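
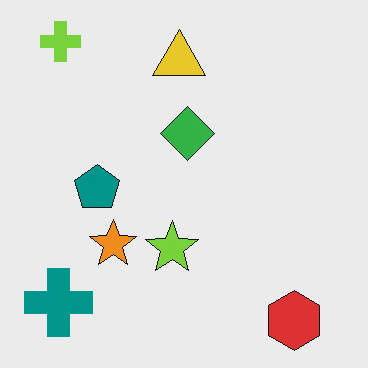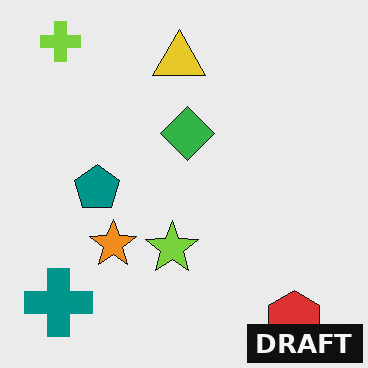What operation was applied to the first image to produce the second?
The image was watermarked with the text "DRAFT" in the lower-right corner.

A dark label reading "DRAFT" appears in the lower-right corner.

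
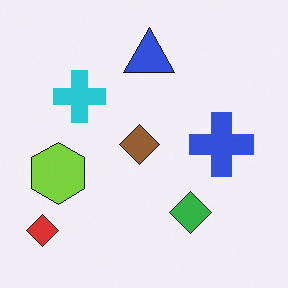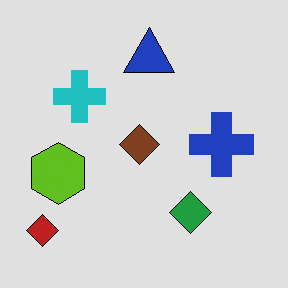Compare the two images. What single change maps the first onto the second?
Moderately posterized.

Each flat color has snapped to a coarser quantized level — most visibly, the near-white background has dropped to a flat grey.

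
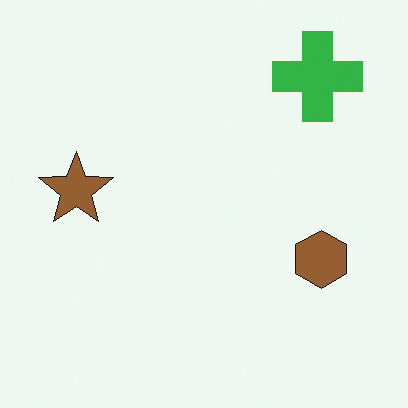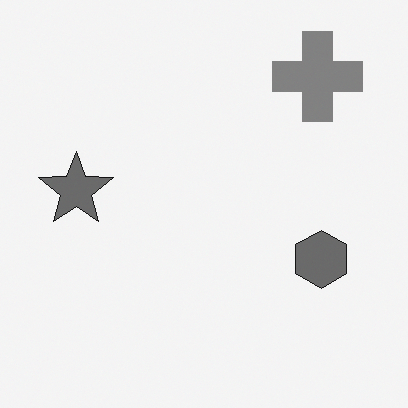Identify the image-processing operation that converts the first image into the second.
This is the original image converted to grayscale.

All color is removed — every shape is now a shade of grey.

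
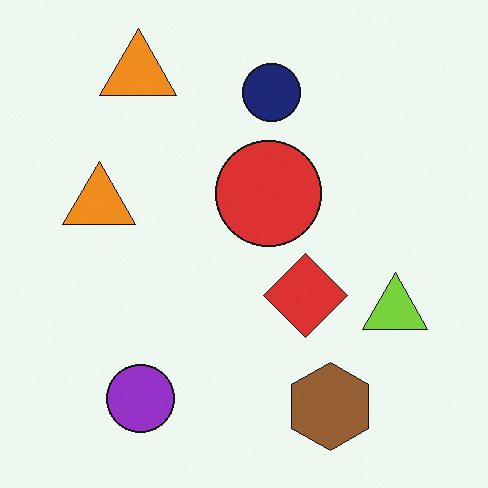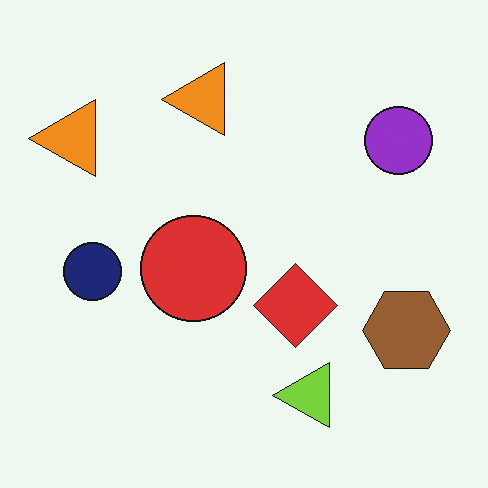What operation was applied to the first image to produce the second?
The image was transposed (reflected across the top-left ↔ bottom-right diagonal).

Shapes have swapped their row and column positions — what was in the top-right is now in the bottom-left — a diagonal reflection.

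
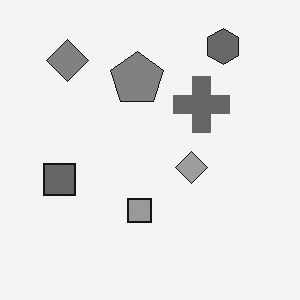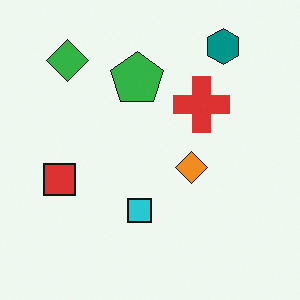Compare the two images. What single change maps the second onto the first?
The image was converted to grayscale.

All color is removed — every shape is now a shade of grey.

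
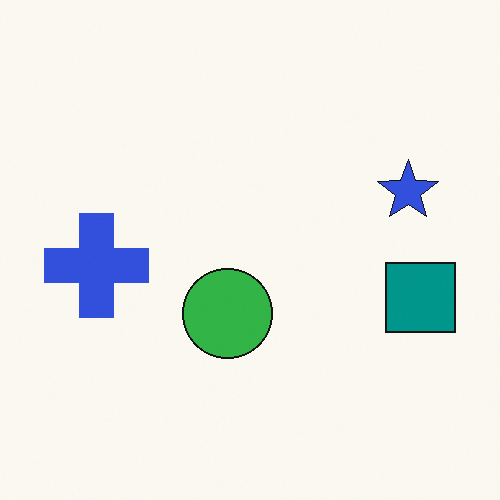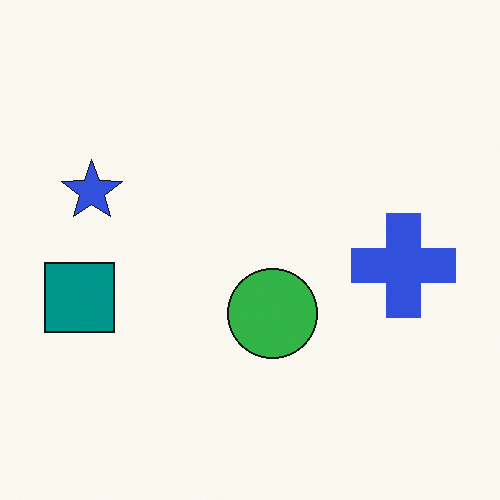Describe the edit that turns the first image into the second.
The image was flipped horizontally (left ↔ right).

The teal square is in the right of the first image and the left of the second — shapes on opposite sides of the vertical midline have swapped in a mirror flip.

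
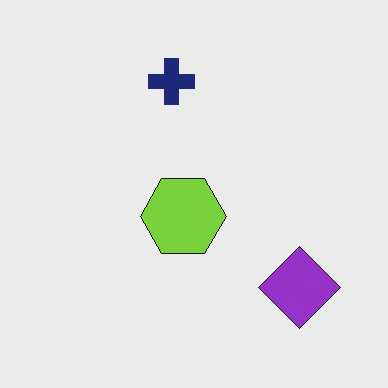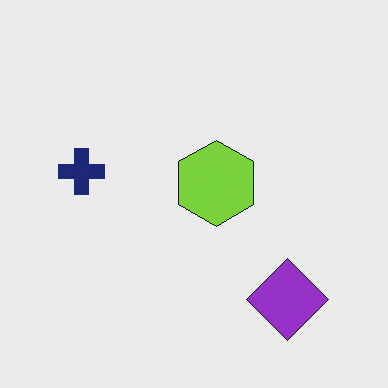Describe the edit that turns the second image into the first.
The transformation is: transposed (reflected across the top-left ↔ bottom-right diagonal).

Shapes have swapped their row and column positions — what was in the top-right is now in the bottom-left — a diagonal reflection.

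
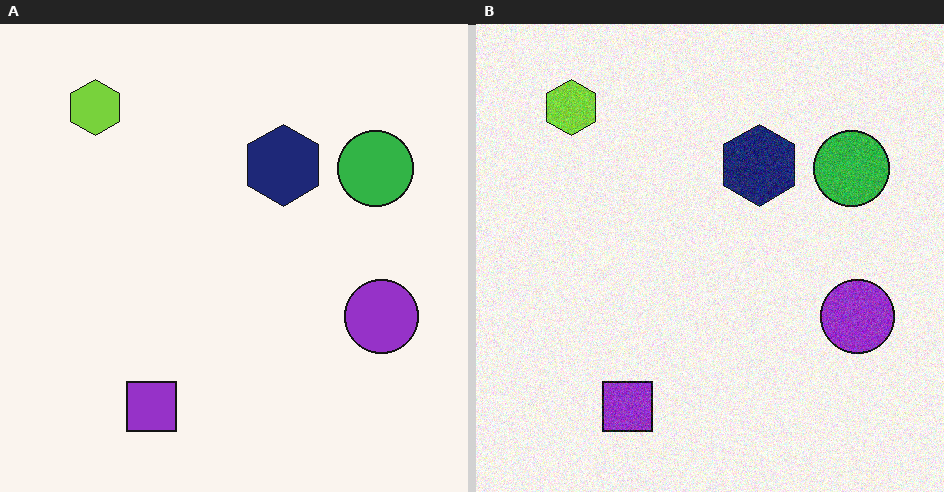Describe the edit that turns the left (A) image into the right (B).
The right (B) image is the left (A) degraded with moderate additive noise.

Random speckle covers the whole image, including the flat background.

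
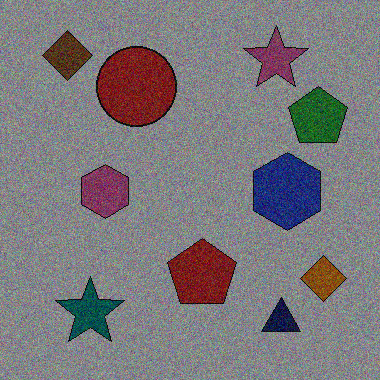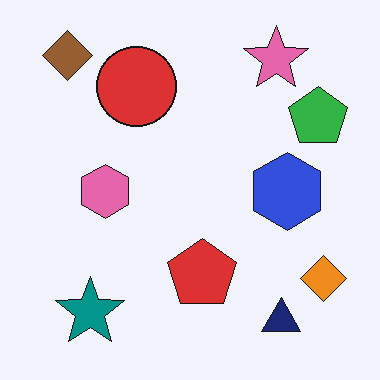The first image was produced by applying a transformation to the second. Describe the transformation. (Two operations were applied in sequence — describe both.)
Noticeably darkened, then degraded with visible gaussian noise.

Every pixel — background and shapes alike — is uniformly darkened. Random speckle covers the whole image, including the flat background.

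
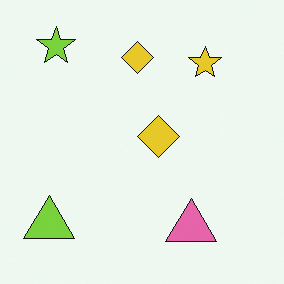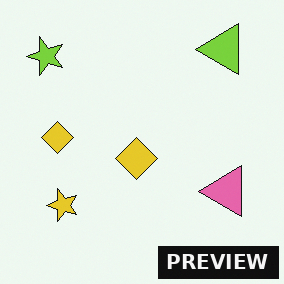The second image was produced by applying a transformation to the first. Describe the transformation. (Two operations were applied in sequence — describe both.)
The image was transposed (reflected across the top-left ↔ bottom-right diagonal), then watermarked with the text "PREVIEW" in the lower-right corner.

Shapes have swapped their row and column positions — what was in the top-right is now in the bottom-left — a diagonal reflection. A dark label reading "PREVIEW" appears in the lower-right corner.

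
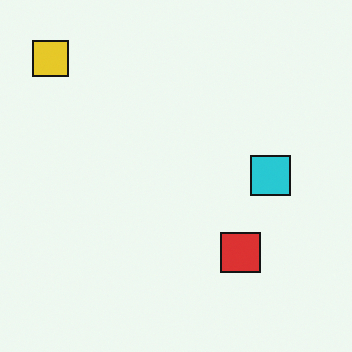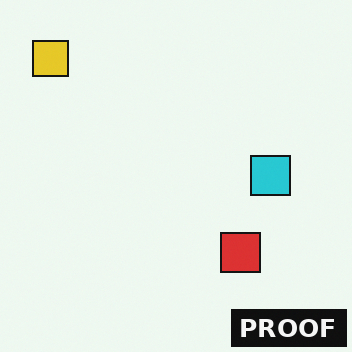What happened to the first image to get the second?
Watermarked with the text "PROOF" in the lower-right corner.

A dark label reading "PROOF" appears in the lower-right corner.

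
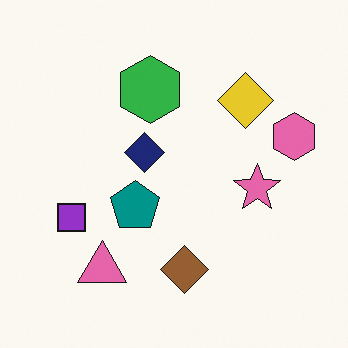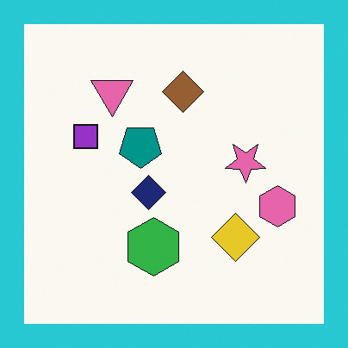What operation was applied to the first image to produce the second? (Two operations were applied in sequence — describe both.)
The second image is the first flipped vertically (top ↔ bottom), then framed with a cyan border.

The brown diamond is in the bottom of the first image and the top of the second — shapes on opposite sides of the horizontal midline have swapped in a mirror flip. A solid cyan frame runs around the edge of the second image, with the content slightly shrunk inside it.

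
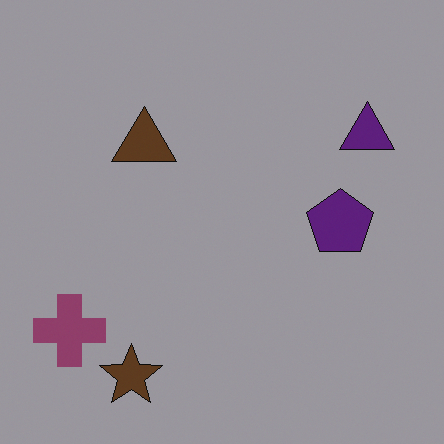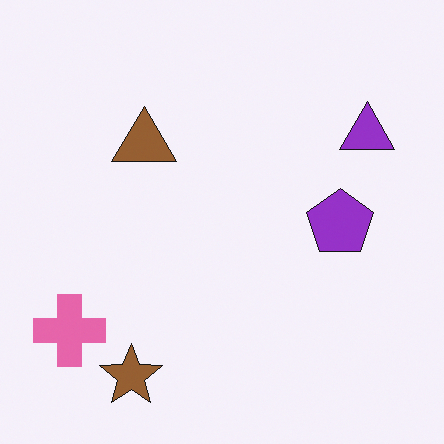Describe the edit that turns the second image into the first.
The image was substantially darkened.

Every pixel — background and shapes alike — is uniformly darkened.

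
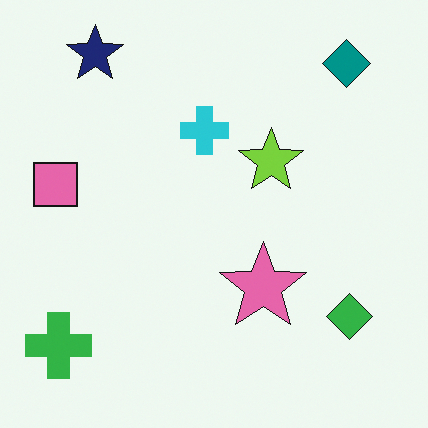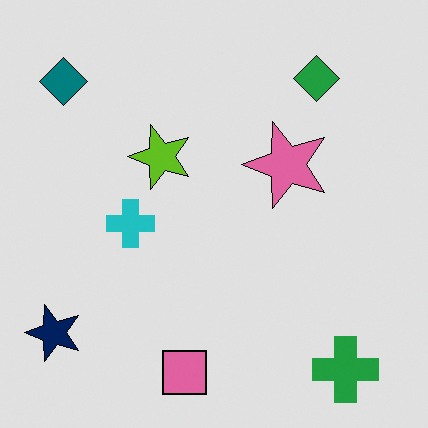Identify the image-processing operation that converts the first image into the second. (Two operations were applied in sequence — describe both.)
Moderately posterized, then rotated 90° counter-clockwise.

Each flat color has snapped to a coarser quantized level — most visibly, the near-white background has dropped to a flat grey. The green cross sits in the bottom-left of the first image and the bottom-right of the second — consistent with a whole-image 90° counter-clockwise rotation.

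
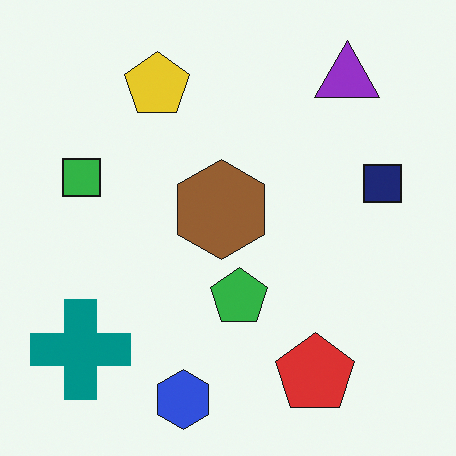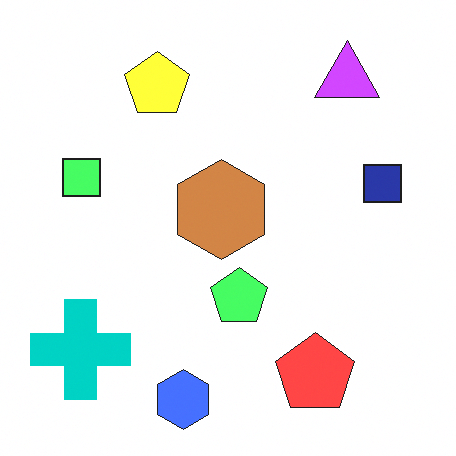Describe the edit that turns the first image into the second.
The transformation is: noticeably brightened.

Every pixel — background and shapes alike — is uniformly brightened.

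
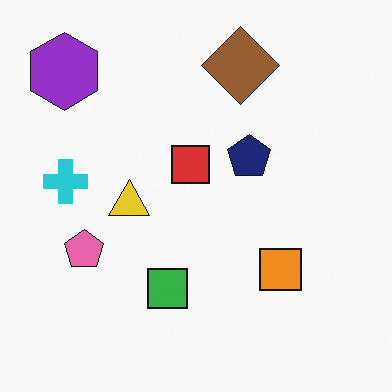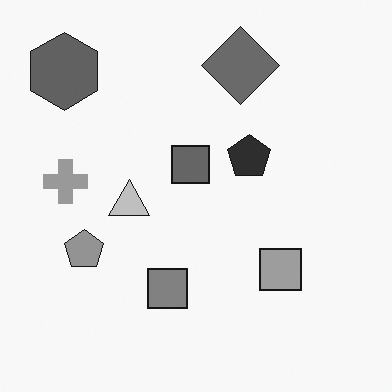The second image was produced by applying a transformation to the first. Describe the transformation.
The second image is the first converted to grayscale.

All color is removed — every shape is now a shade of grey.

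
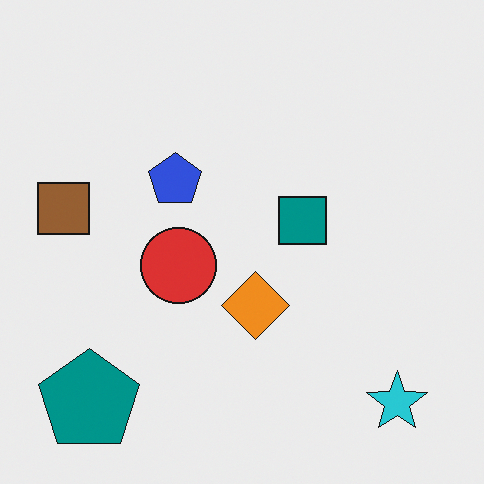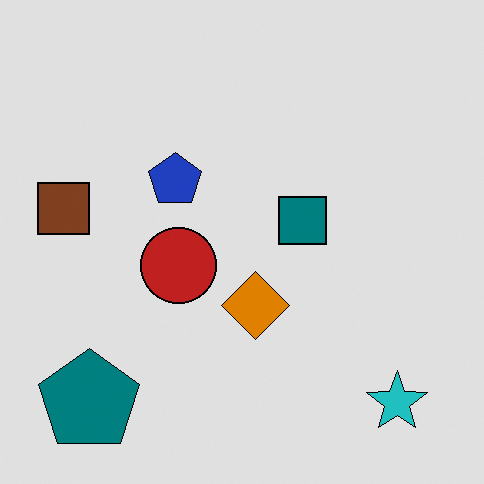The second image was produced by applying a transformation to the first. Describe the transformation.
The image was moderately posterized.

Each flat color has snapped to a coarser quantized level — most visibly, the near-white background has dropped to a flat grey.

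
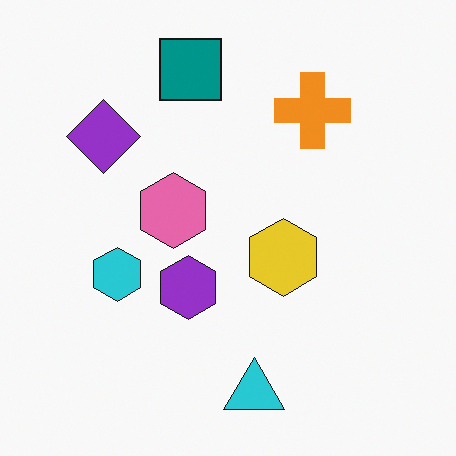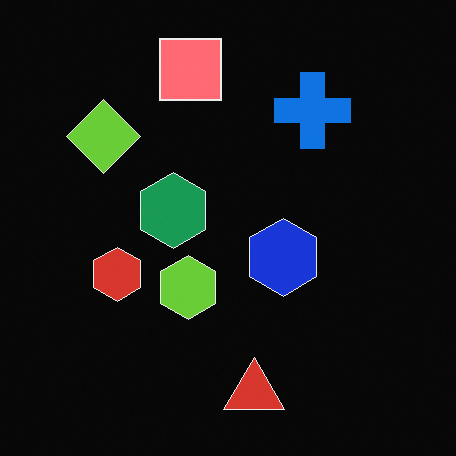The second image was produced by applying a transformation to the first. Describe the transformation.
The transformation is: color-inverted (negative).

The light background has become dark and every shape's color is its complement — a photographic negative.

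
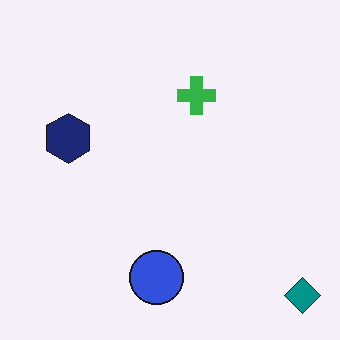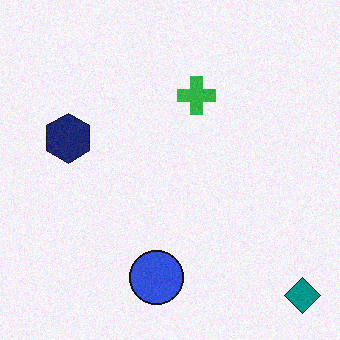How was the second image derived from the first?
This is the original image degraded with light additive noise.

Random speckle covers the whole image, including the flat background.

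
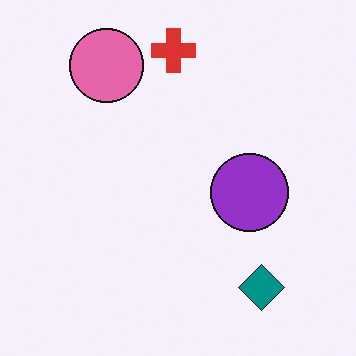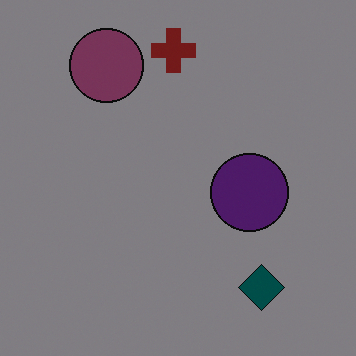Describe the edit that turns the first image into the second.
The image was darkened a lot.

Every pixel — background and shapes alike — is uniformly darkened.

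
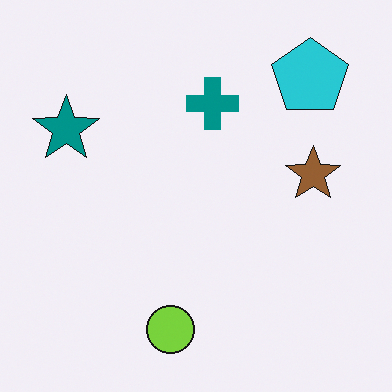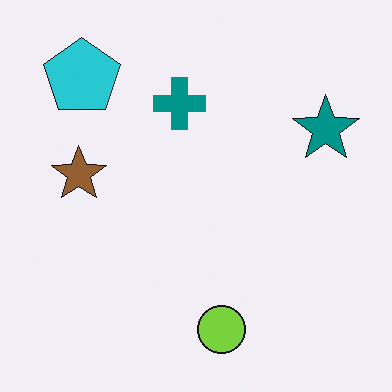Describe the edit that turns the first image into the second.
This is the original image flipped horizontally (left ↔ right).

The teal star is in the top-left of the first image and the top-right of the second — shapes on opposite sides of the vertical midline have swapped in a mirror flip.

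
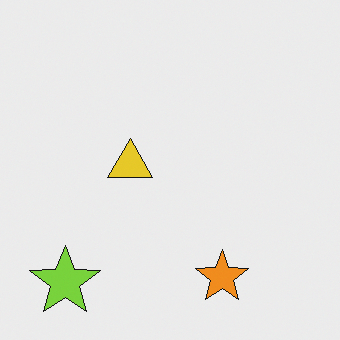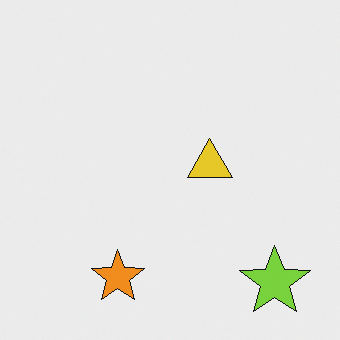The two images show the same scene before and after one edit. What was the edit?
Flipped horizontally (left ↔ right).

The lime star is in the bottom-left of the first image and the bottom-right of the second — shapes on opposite sides of the vertical midline have swapped in a mirror flip.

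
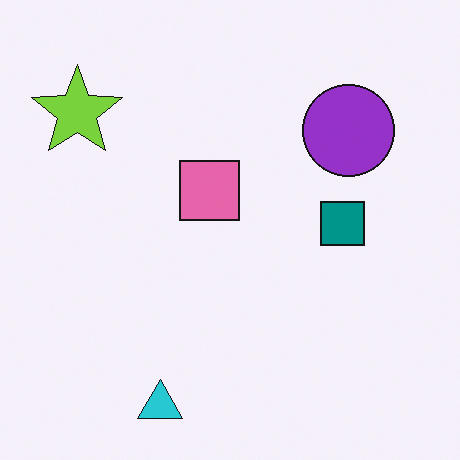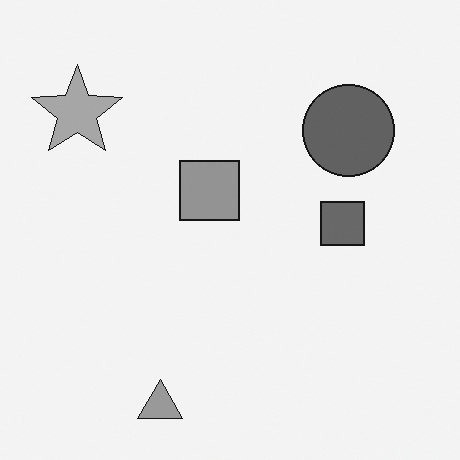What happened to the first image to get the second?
Converted to grayscale.

All color is removed — every shape is now a shade of grey.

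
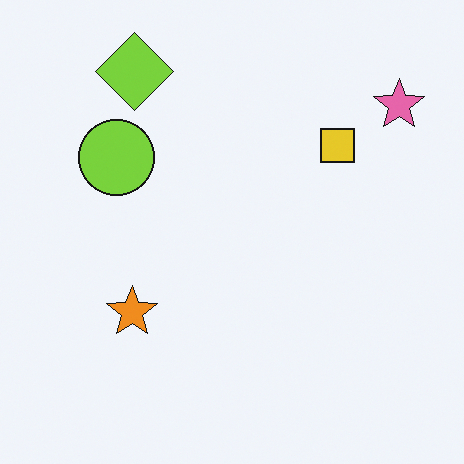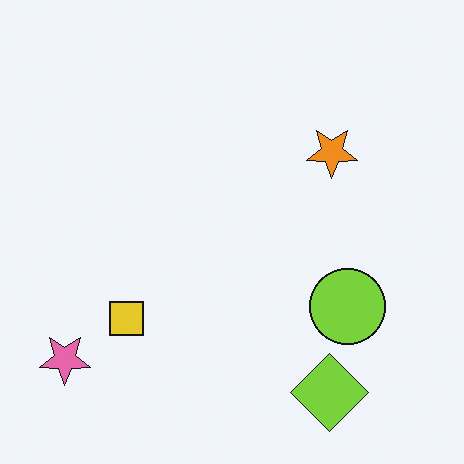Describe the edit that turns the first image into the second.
Rotated 180°.

The pink star sits in the top-right of the first image and the bottom-left of the second — consistent with a whole-image 180° rotation.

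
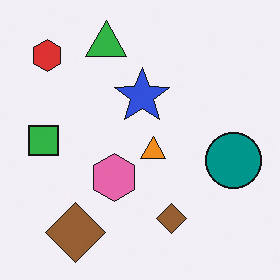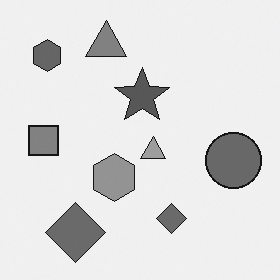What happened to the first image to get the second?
It was converted to grayscale.

All color is removed — every shape is now a shade of grey.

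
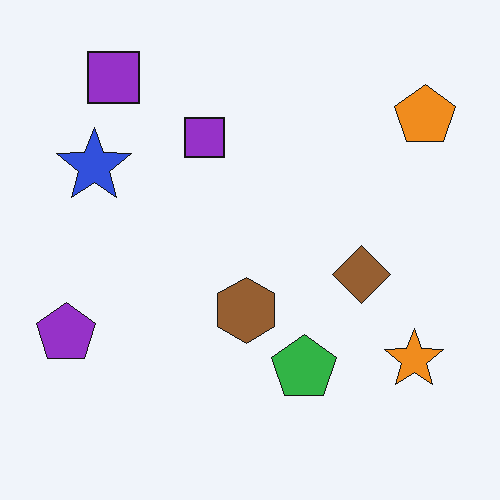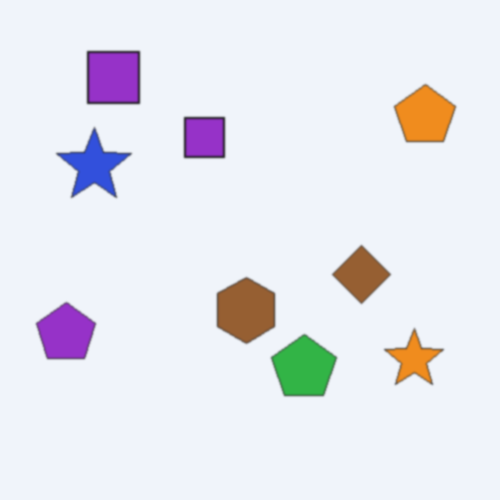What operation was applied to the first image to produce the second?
The transformation is: given a subtle gaussian blur.

Shape edges and outlines are uniformly softened across the whole image.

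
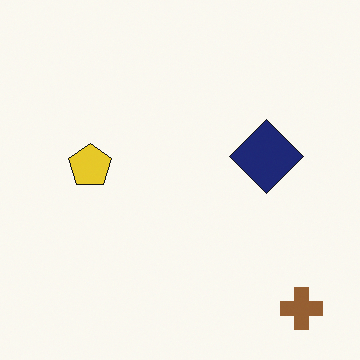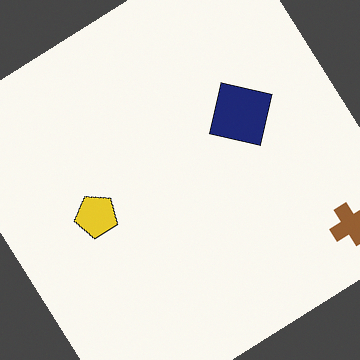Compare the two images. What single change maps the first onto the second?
It was rotated counter-clockwise by a large amount — several tens of degrees.

Every shape is tilted by the same angle and the image corners show triangular fill wedges — a whole-image rotation by a non-right angle.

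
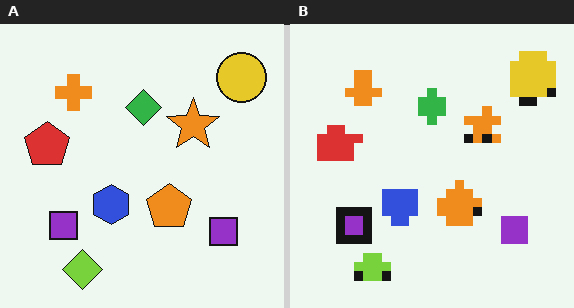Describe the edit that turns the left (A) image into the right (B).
The transformation is: heavily pixelated into large blocks.

Shapes are reduced to large square blocks; fine edges and outlines are lost — a downscale-then-upscale (mosaic) effect.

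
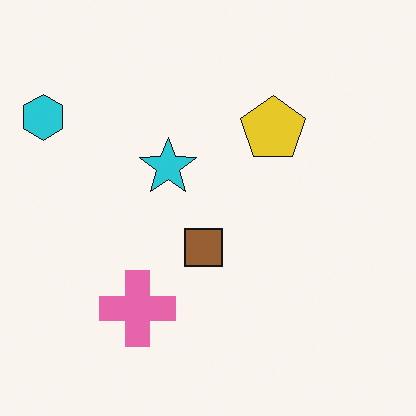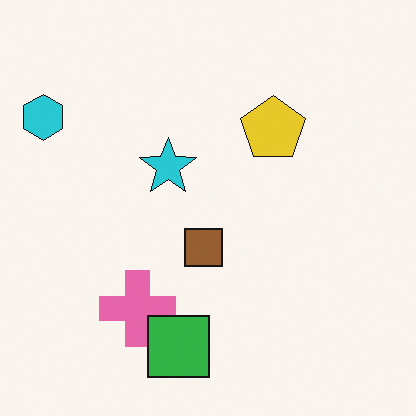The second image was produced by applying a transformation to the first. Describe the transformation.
Overlaid with an additional green square.

A green square appears in the second image that is absent from the first.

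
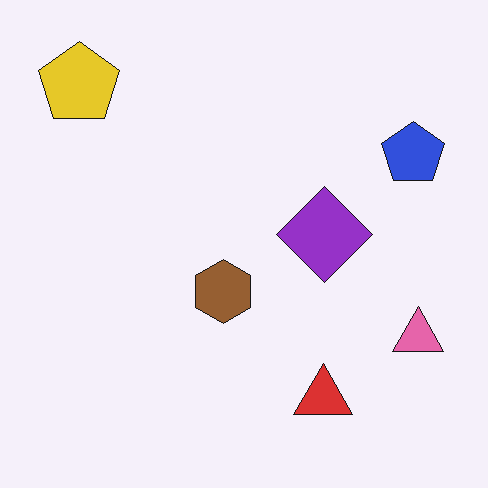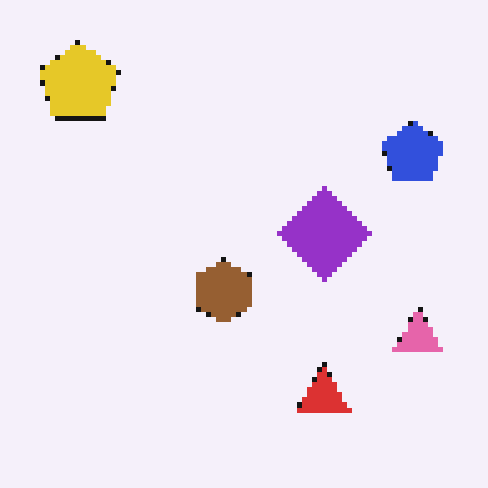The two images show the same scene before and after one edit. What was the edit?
This is the original image lightly pixelated (a mild mosaic effect).

Shapes are reduced to large square blocks; fine edges and outlines are lost — a downscale-then-upscale (mosaic) effect.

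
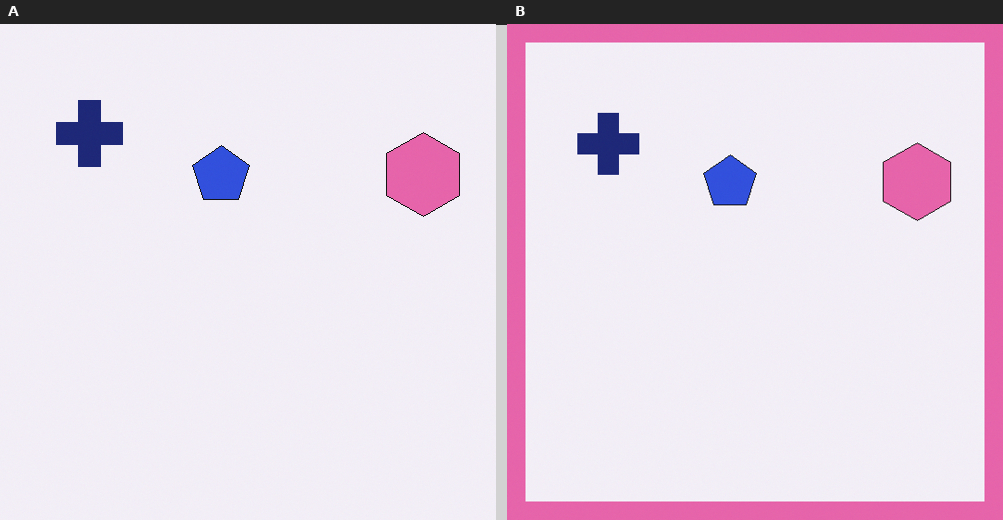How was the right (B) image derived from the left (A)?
The image was framed with a pink border.

A solid pink frame runs around the edge of the right (B) image, with the content slightly shrunk inside it.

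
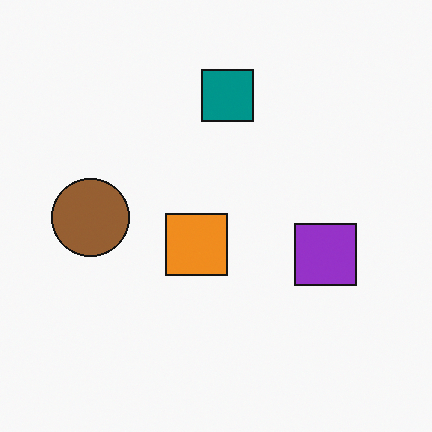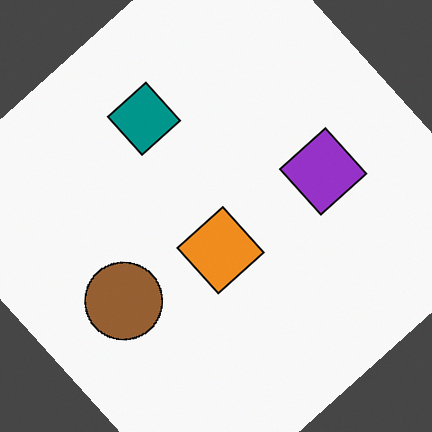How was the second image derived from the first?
The image was rotated counter-clockwise by a large amount — several tens of degrees.

Every shape is tilted by the same angle and the image corners show triangular fill wedges — a whole-image rotation by a non-right angle.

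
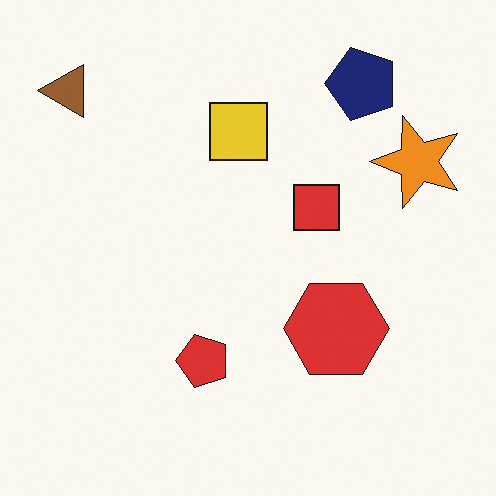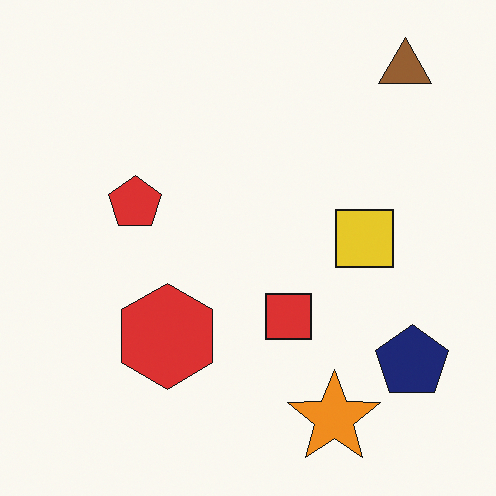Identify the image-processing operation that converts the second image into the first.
Rotated 90° counter-clockwise.

The brown triangle sits in the top-right of the second image and the top-left of the first — consistent with a whole-image 90° counter-clockwise rotation.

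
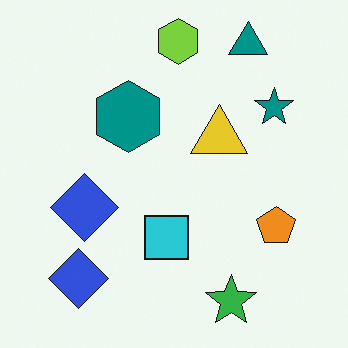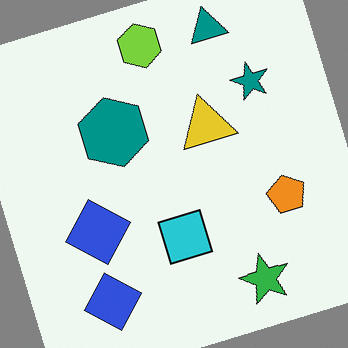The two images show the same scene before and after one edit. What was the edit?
It was rotated counter-clockwise by a clearly visible amount.

Every shape is tilted by the same angle and the image corners show triangular fill wedges — a whole-image rotation by a non-right angle.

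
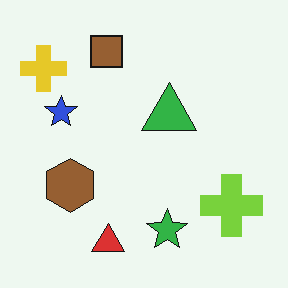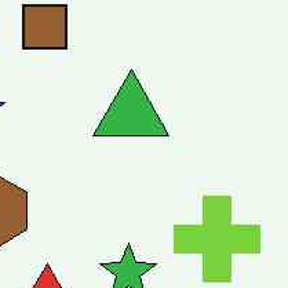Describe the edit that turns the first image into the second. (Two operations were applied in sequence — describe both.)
The second image is the first JPEG-compressed with visible artifacts, then cropped to a modestly smaller region and rescaled.

Blocky 8×8 compression artifacts appear around shape edges and the flat background shows ringing — characteristic JPEG degradation. The visible shapes are larger and the field of view is narrower; shapes near the original edges may be partly or wholly outside the frame — a crop-and-rescale.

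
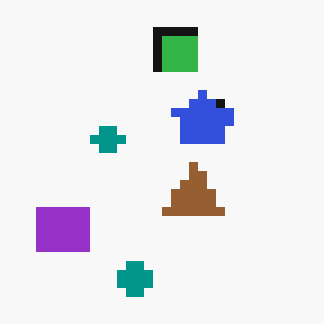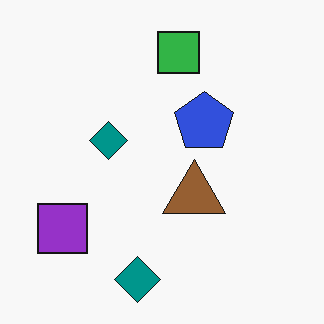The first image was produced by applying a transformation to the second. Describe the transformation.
The transformation is: heavily pixelated into large blocks.

Shapes are reduced to large square blocks; fine edges and outlines are lost — a downscale-then-upscale (mosaic) effect.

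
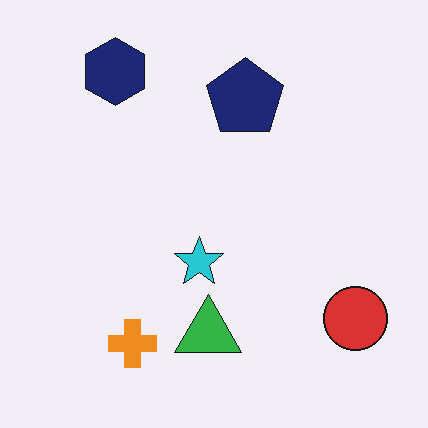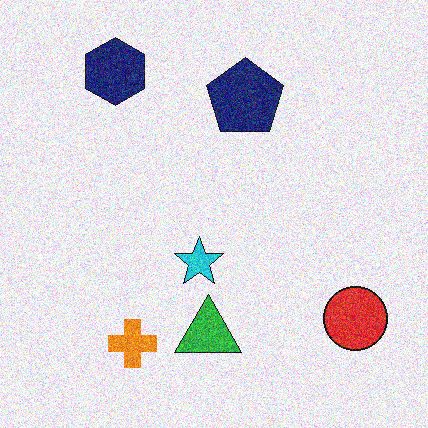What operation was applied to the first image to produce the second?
Degraded with visible gaussian noise.

Random speckle covers the whole image, including the flat background.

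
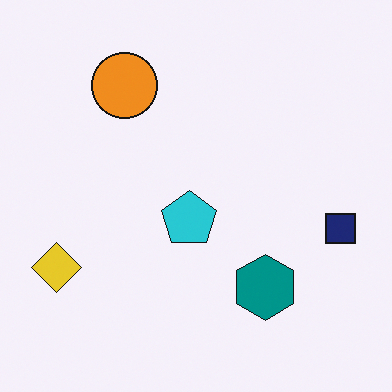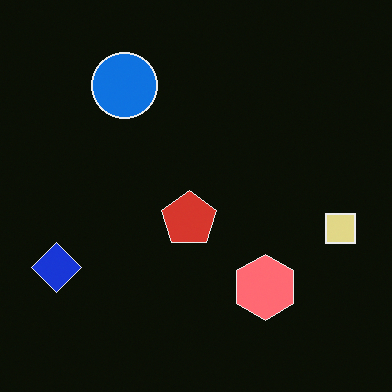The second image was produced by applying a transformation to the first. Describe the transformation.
The image was color-inverted (negative).

The light background has become dark and every shape's color is its complement — a photographic negative.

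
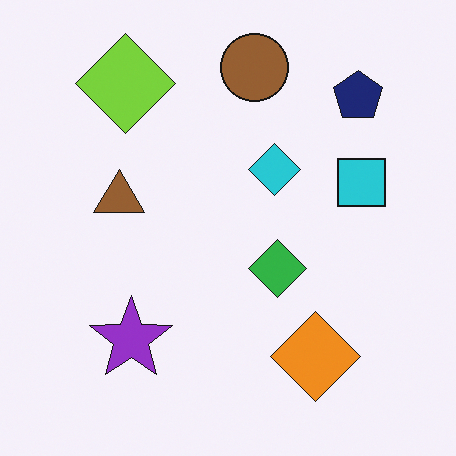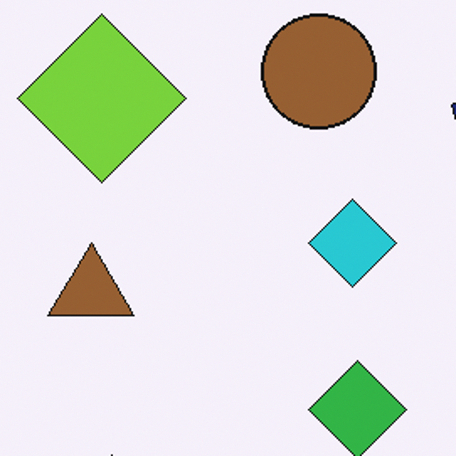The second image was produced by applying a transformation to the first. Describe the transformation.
The image was cropped to a noticeably smaller region and rescaled.

The visible shapes are larger and the field of view is narrower; shapes near the original edges may be partly or wholly outside the frame — a crop-and-rescale.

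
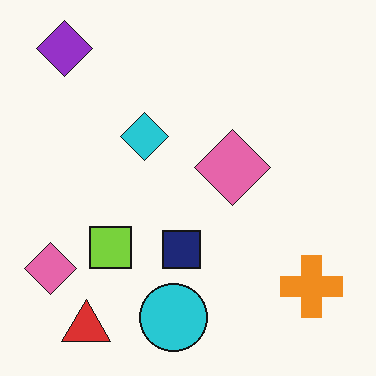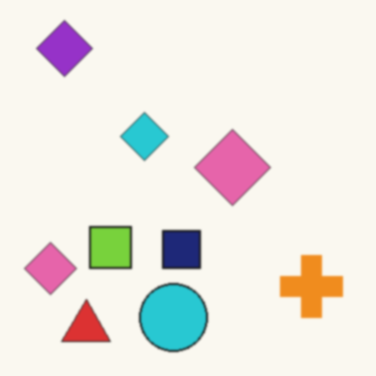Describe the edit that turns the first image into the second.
The second image is the first slightly softened.

Shape edges and outlines are uniformly softened across the whole image.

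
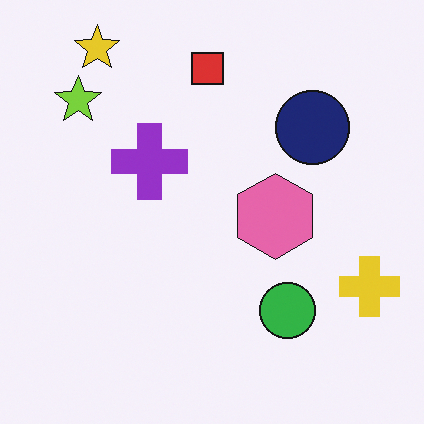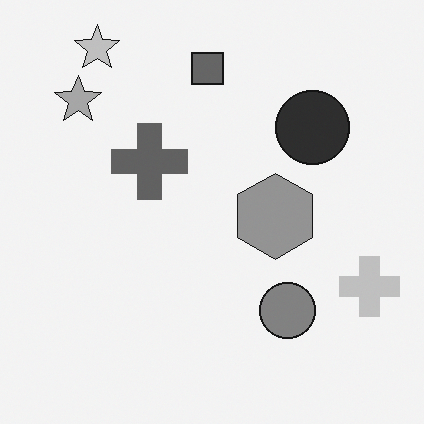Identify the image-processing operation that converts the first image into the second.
The transformation is: converted to grayscale.

All color is removed — every shape is now a shade of grey.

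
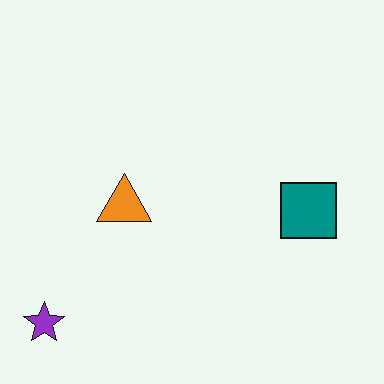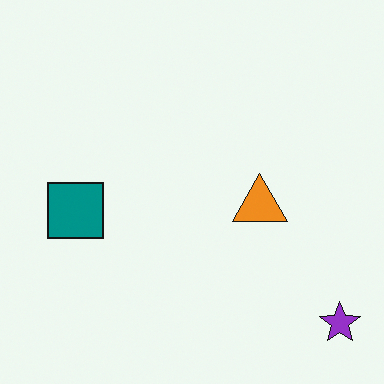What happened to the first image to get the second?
The transformation is: flipped horizontally (left ↔ right).

The purple star is in the bottom-left of the first image and the bottom-right of the second — shapes on opposite sides of the vertical midline have swapped in a mirror flip.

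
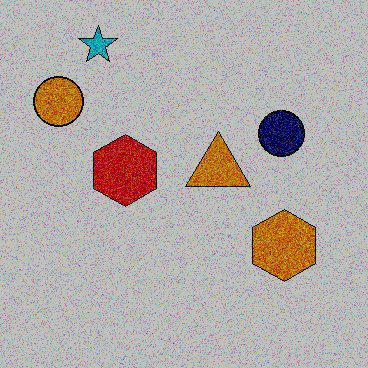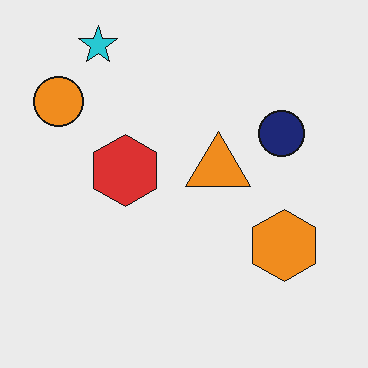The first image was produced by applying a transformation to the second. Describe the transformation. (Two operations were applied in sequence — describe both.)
Degraded with heavy additive noise, then heavily posterized to just a handful of flat colors.

Random speckle covers the whole image, including the flat background. Each flat color has snapped to a coarser quantized level — most visibly, the near-white background has dropped to a flat grey.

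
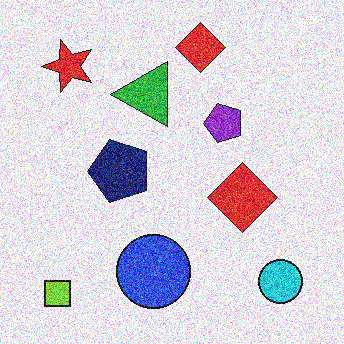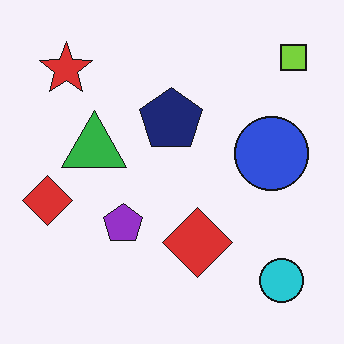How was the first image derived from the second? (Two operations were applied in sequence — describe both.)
It was transposed (reflected across the top-left ↔ bottom-right diagonal), then degraded with a thick layer of grain.

Shapes have swapped their row and column positions — what was in the top-right is now in the bottom-left — a diagonal reflection. Random speckle covers the whole image, including the flat background.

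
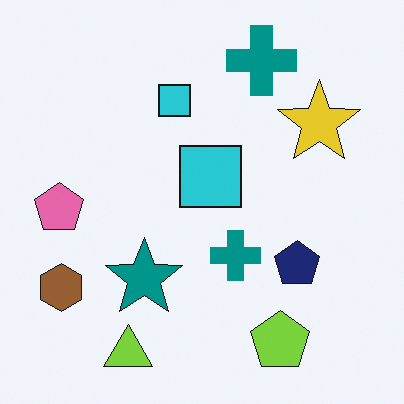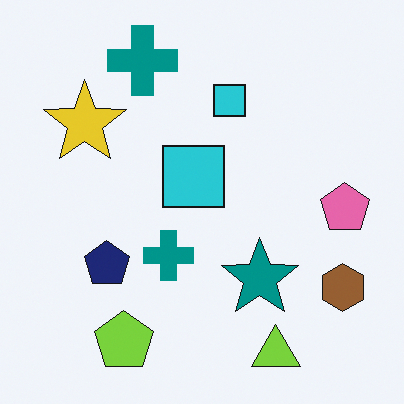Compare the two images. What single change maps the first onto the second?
The second image is the first flipped horizontally (left ↔ right).

The pink pentagon is in the left of the first image and the right of the second — shapes on opposite sides of the vertical midline have swapped in a mirror flip.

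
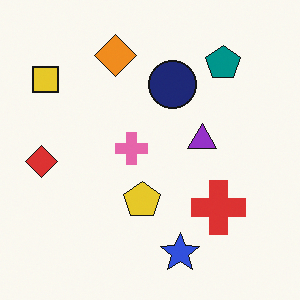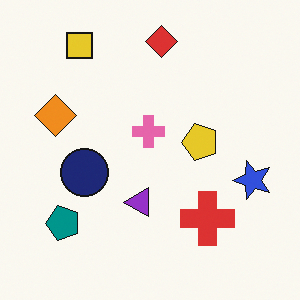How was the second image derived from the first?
This is the original image transposed (reflected across the top-left ↔ bottom-right diagonal).

Shapes have swapped their row and column positions — what was in the top-right is now in the bottom-left — a diagonal reflection.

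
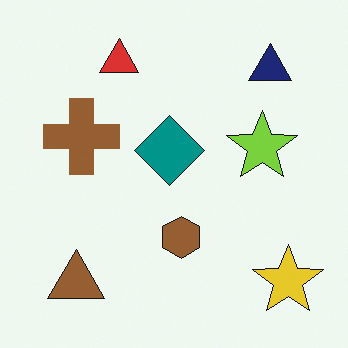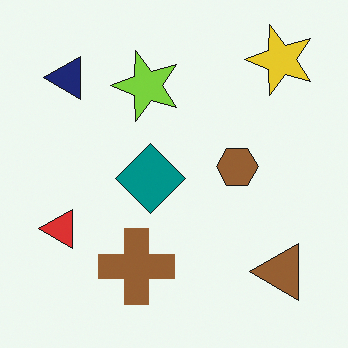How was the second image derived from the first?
Rotated 90° counter-clockwise.

The yellow star sits in the bottom-right of the first image and the top-right of the second — consistent with a whole-image 90° counter-clockwise rotation.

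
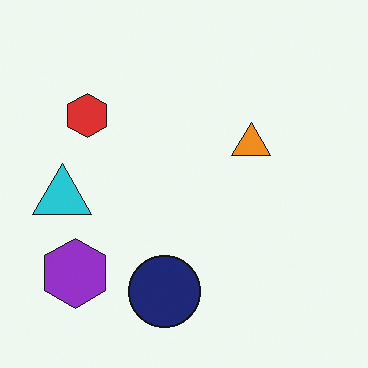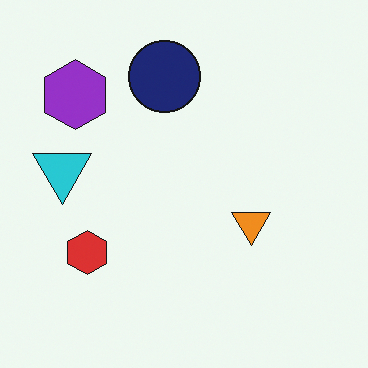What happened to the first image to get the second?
The image was flipped vertically (top ↔ bottom).

The navy circle is in the bottom of the first image and the top of the second — shapes on opposite sides of the horizontal midline have swapped in a mirror flip.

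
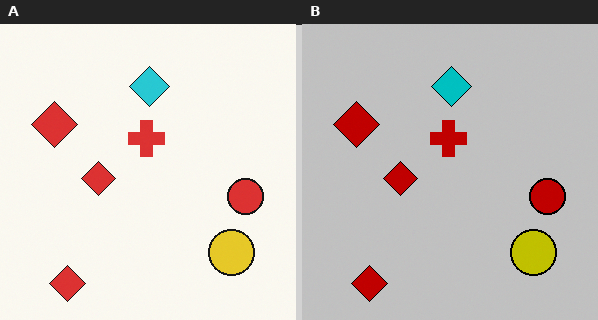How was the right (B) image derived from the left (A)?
This is the original image aggressively posterized.

Each flat color has snapped to a coarser quantized level — most visibly, the near-white background has dropped to a flat grey.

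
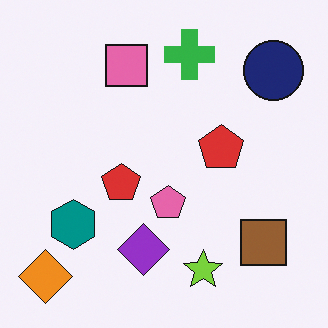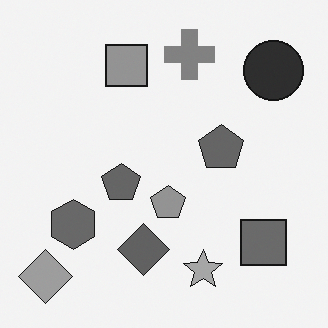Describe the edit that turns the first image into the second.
This is the original image converted to grayscale.

All color is removed — every shape is now a shade of grey.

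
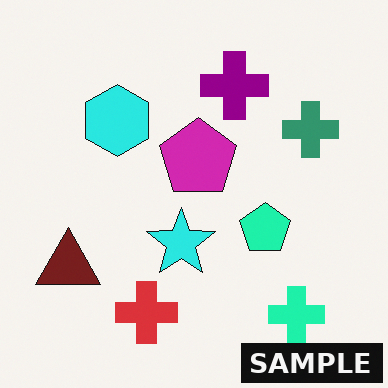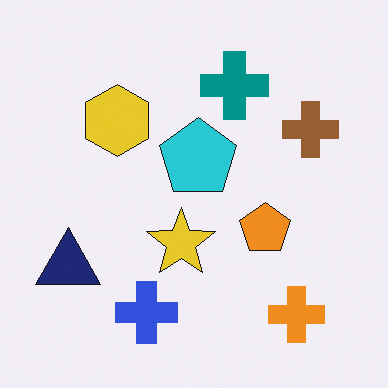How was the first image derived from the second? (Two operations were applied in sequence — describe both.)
The transformation is: hue-shifted through roughly a third of the color wheel, then watermarked with the text "SAMPLE" in the lower-right corner.

Every shape's color has rotated by the same amount around the hue wheel — a uniform hue shift. A dark label reading "SAMPLE" appears in the lower-right corner.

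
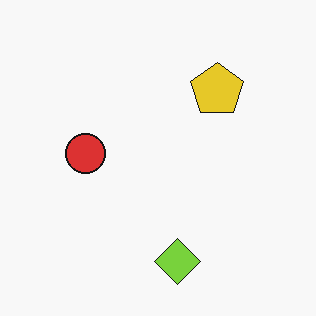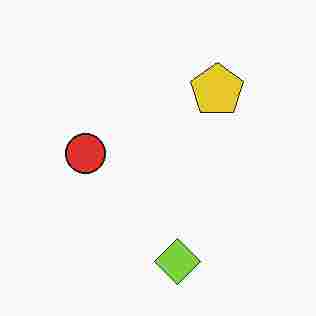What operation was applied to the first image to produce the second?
The second image is the first degraded with heavy JPEG compression.

Blocky 8×8 compression artifacts appear around shape edges and the flat background shows ringing — characteristic JPEG degradation.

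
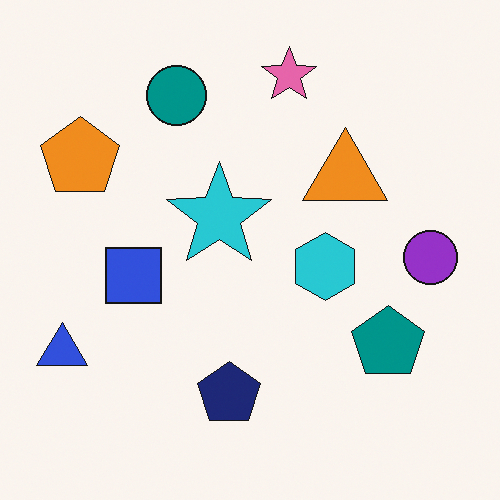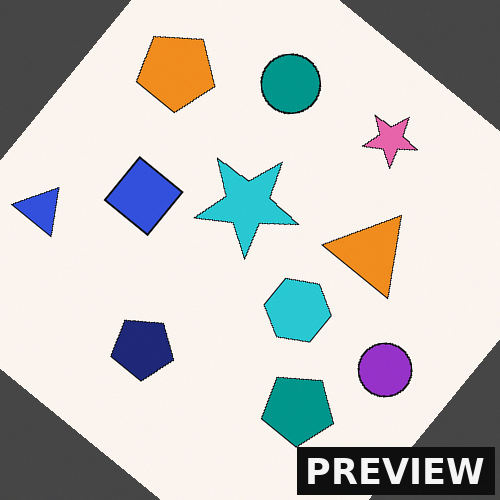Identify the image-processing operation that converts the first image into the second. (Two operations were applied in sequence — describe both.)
The transformation is: rotated clockwise by a large amount — several tens of degrees, then watermarked with the text "PREVIEW" in the lower-right corner.

Every shape is tilted by the same angle and the image corners show triangular fill wedges — a whole-image rotation by a non-right angle. A dark label reading "PREVIEW" appears in the lower-right corner.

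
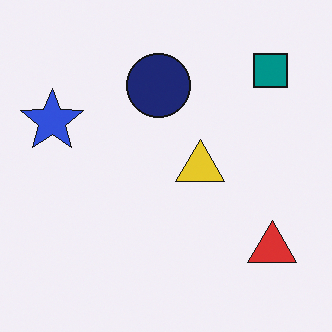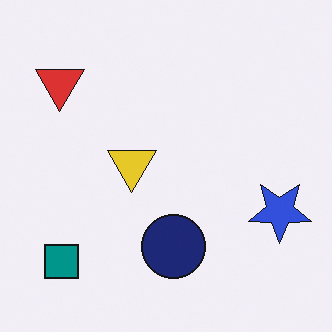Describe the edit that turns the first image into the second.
Rotated 180°.

The teal square sits in the top-right of the first image and the bottom-left of the second — consistent with a whole-image 180° rotation.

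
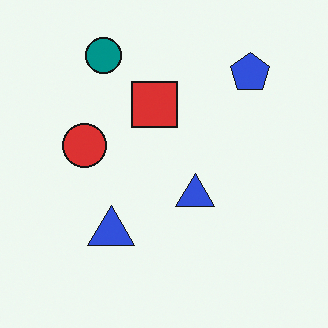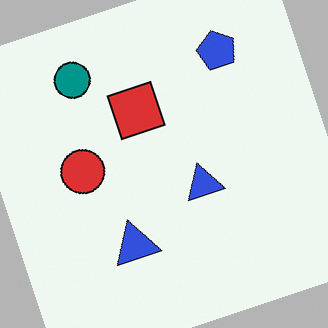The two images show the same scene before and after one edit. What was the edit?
Rotated counter-clockwise by a clearly visible amount.

Every shape is tilted by the same angle and the image corners show triangular fill wedges — a whole-image rotation by a non-right angle.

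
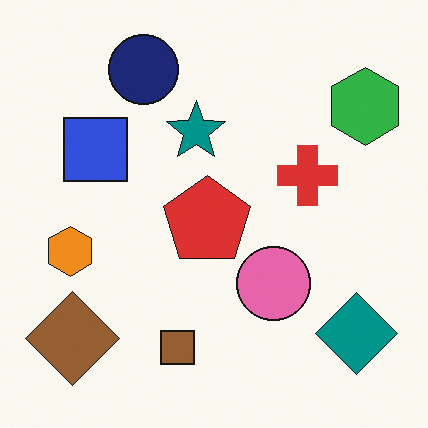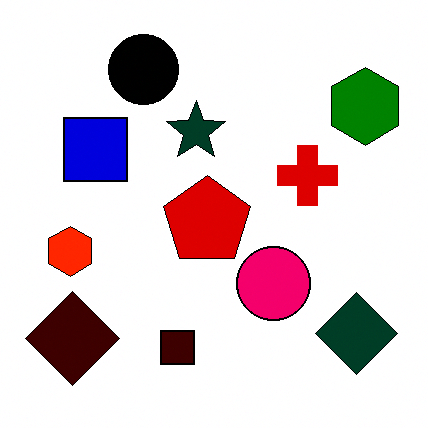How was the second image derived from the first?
Boosted in contrast.

Tones are pushed away from mid-grey across the whole image — a global contrast change.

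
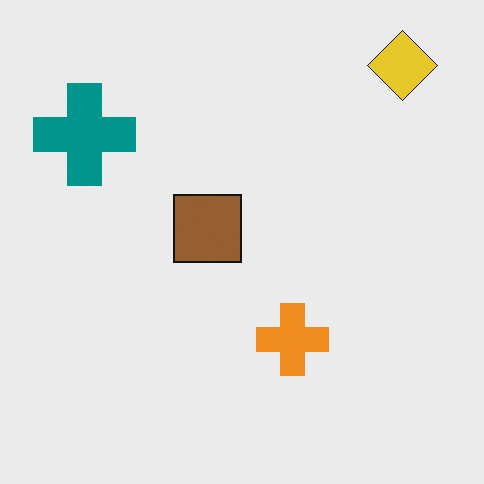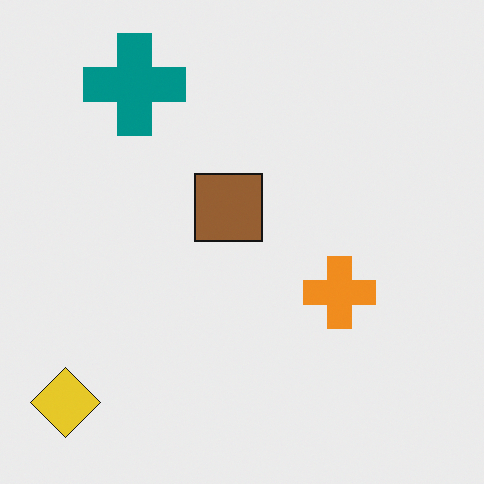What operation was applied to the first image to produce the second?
The image was transposed (reflected across the top-left ↔ bottom-right diagonal).

Shapes have swapped their row and column positions — what was in the top-right is now in the bottom-left — a diagonal reflection.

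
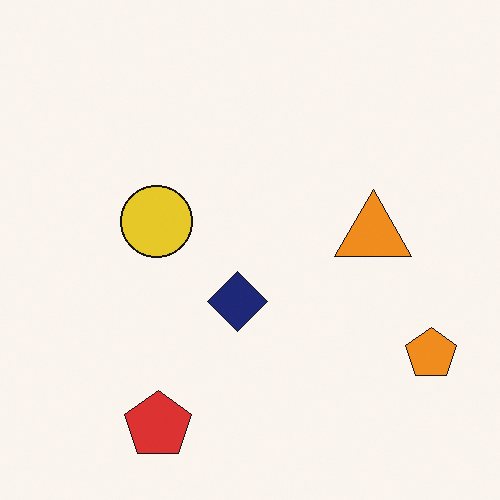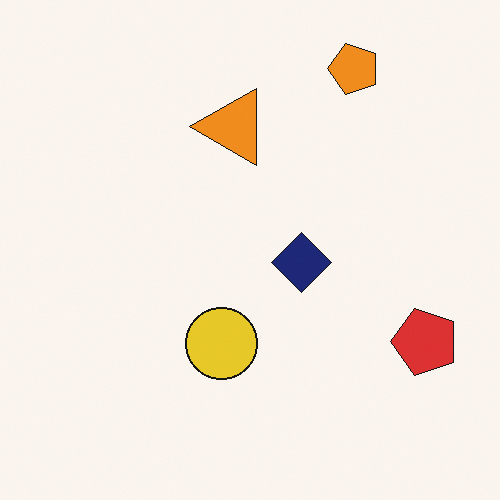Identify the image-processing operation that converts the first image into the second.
Rotated 90° counter-clockwise.

The orange pentagon sits in the bottom-right of the first image and the top-right of the second — consistent with a whole-image 90° counter-clockwise rotation.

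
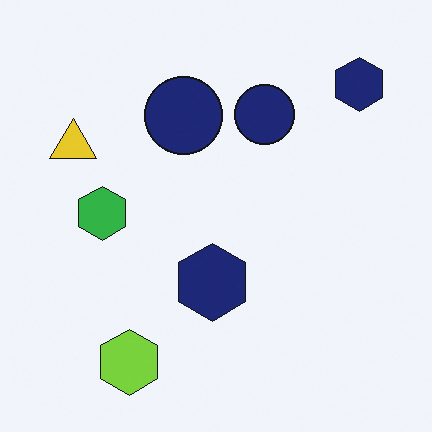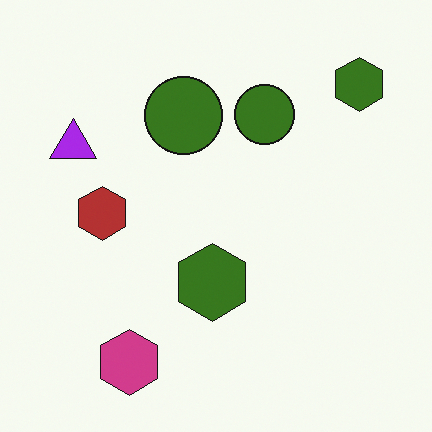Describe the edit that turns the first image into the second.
The image was hue-shifted through roughly half the color wheel.

Every shape's color has rotated by the same amount around the hue wheel — a uniform hue shift.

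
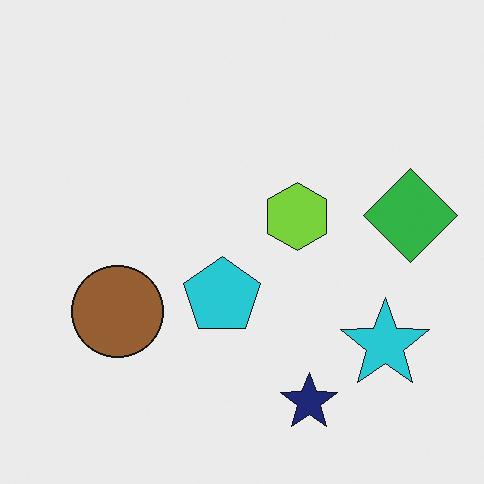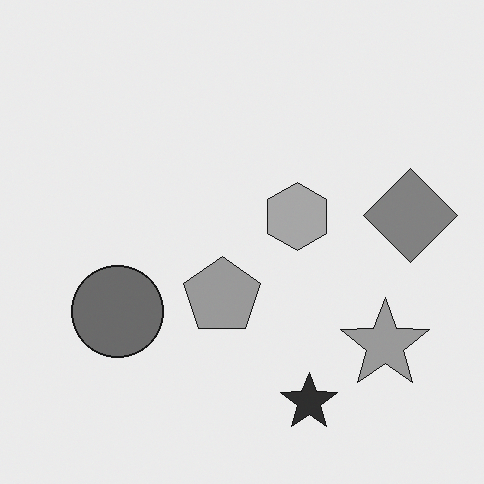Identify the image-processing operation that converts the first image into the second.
The image was converted to grayscale.

All color is removed — every shape is now a shade of grey.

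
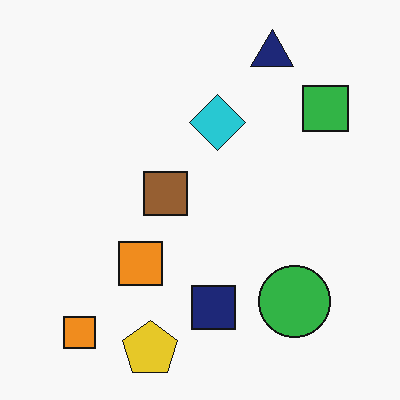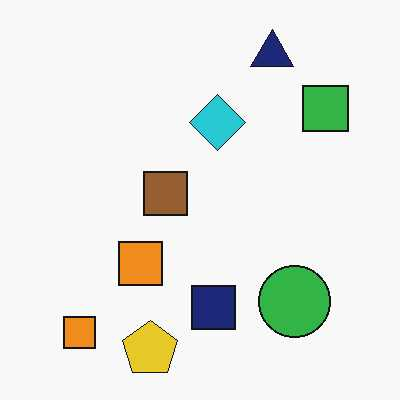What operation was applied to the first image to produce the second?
JPEG-compressed with visible artifacts.

Blocky 8×8 compression artifacts appear around shape edges and the flat background shows ringing — characteristic JPEG degradation.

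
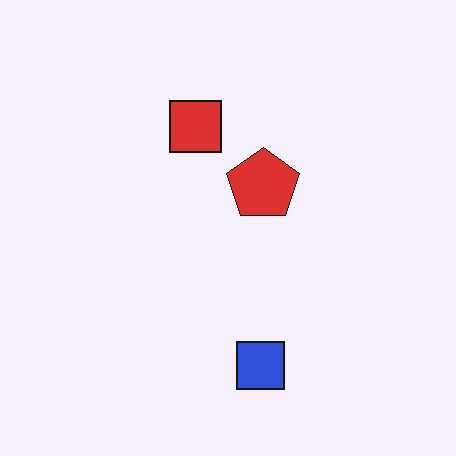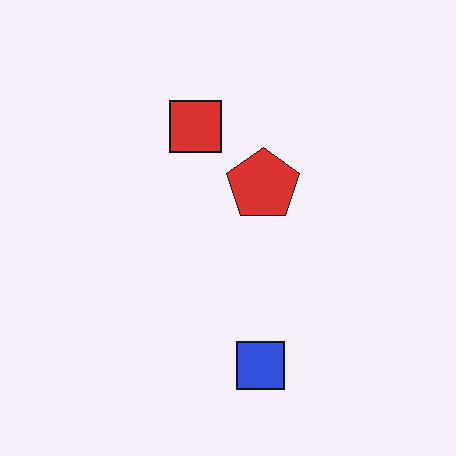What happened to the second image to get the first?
The first image is the second given moderate JPEG compression.

Blocky 8×8 compression artifacts appear around shape edges and the flat background shows ringing — characteristic JPEG degradation.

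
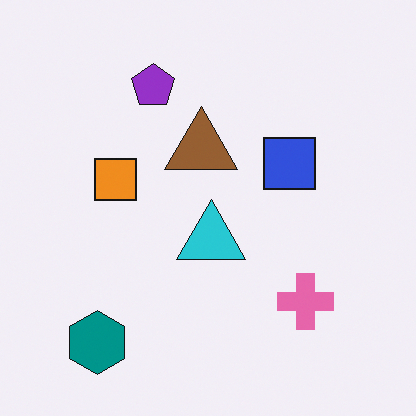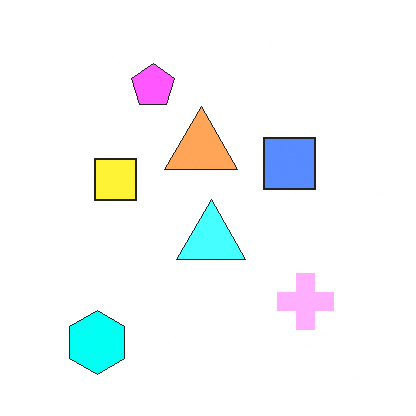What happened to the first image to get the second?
Brightened a lot.

Every pixel — background and shapes alike — is uniformly brightened.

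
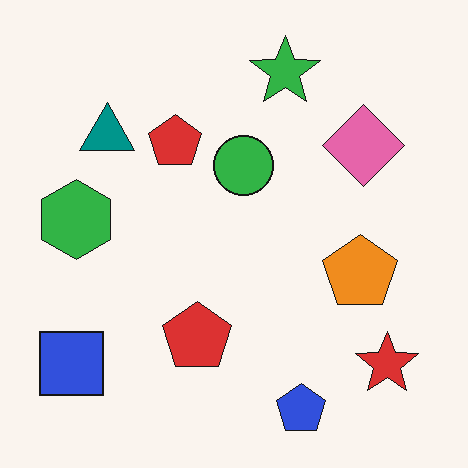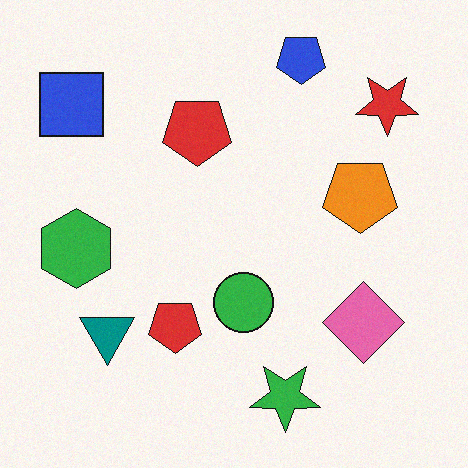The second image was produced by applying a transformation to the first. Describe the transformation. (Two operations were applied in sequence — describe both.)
The image was flipped vertically (top ↔ bottom), then degraded with light additive noise.

The blue pentagon is in the bottom of the first image and the top of the second — shapes on opposite sides of the horizontal midline have swapped in a mirror flip. Random speckle covers the whole image, including the flat background.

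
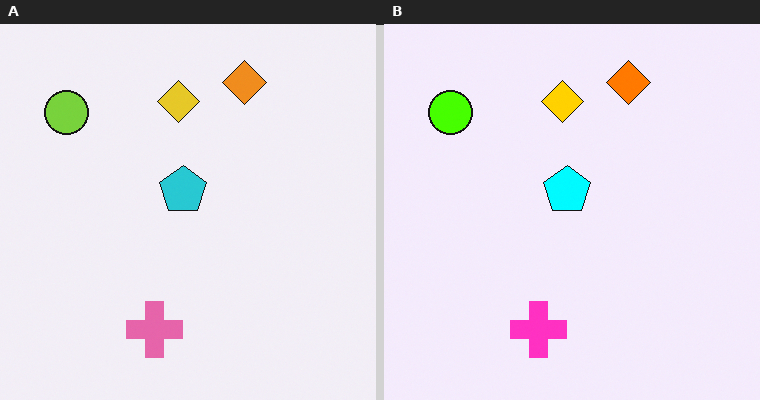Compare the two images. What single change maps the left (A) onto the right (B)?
The image was heavily oversaturated.

All colors are more vivid — a global saturation change.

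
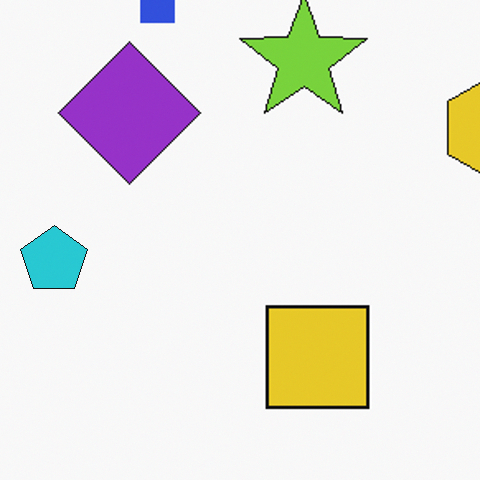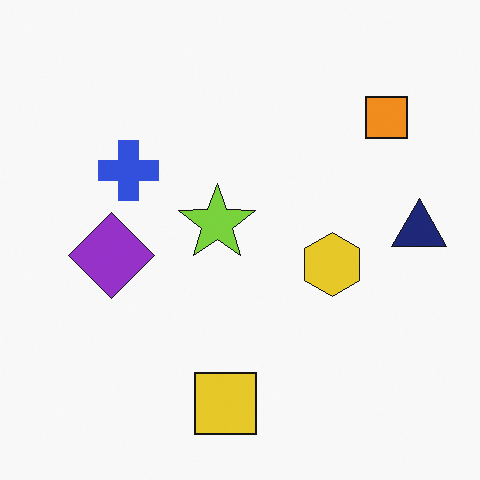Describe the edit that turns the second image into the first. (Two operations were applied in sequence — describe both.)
Cropped tightly and scaled back up, then overlaid with an additional cyan pentagon.

The visible shapes are larger and the field of view is narrower; shapes near the original edges may be partly or wholly outside the frame — a crop-and-rescale. A cyan pentagon appears in the first image that is absent from the second.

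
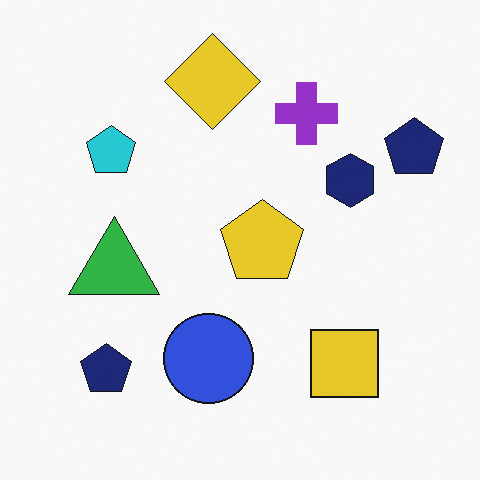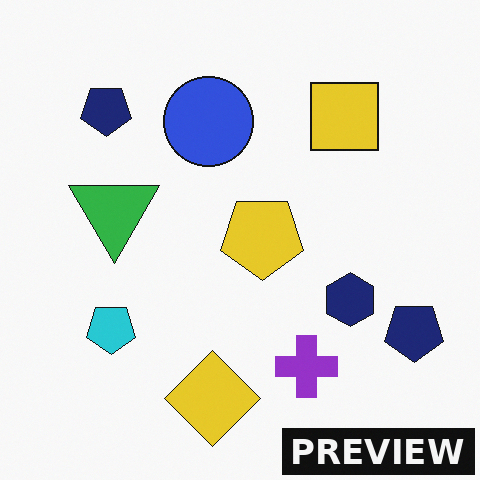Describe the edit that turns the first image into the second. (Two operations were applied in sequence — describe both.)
The image was flipped vertically (top ↔ bottom), then watermarked with the text "PREVIEW" in the lower-right corner.

The yellow diamond is in the top of the first image and the bottom of the second — shapes on opposite sides of the horizontal midline have swapped in a mirror flip. A dark label reading "PREVIEW" appears in the lower-right corner.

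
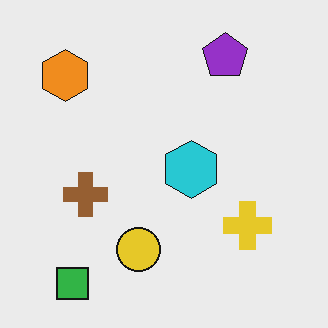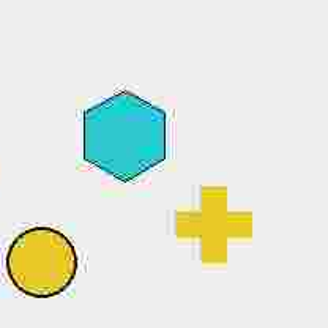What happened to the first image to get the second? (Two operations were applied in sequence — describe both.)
It was heavily JPEG-compressed with obvious blocking artifacts, then cropped to a modestly smaller region and rescaled.

Blocky 8×8 compression artifacts appear around shape edges and the flat background shows ringing — characteristic JPEG degradation. The visible shapes are larger and the field of view is narrower; shapes near the original edges may be partly or wholly outside the frame — a crop-and-rescale.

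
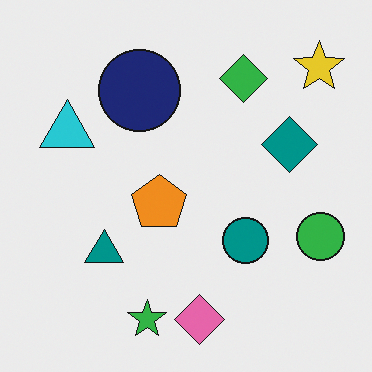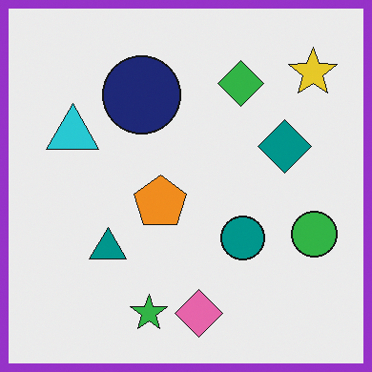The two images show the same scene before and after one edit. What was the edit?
The image was framed with a purple border.

A solid purple frame runs around the edge of the second image, with the content slightly shrunk inside it.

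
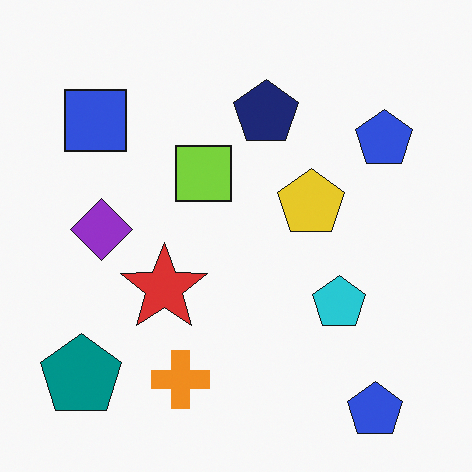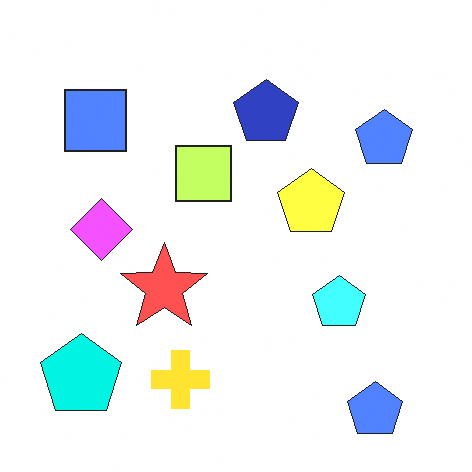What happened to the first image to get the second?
The second image is the first noticeably brightened.

Every pixel — background and shapes alike — is uniformly brightened.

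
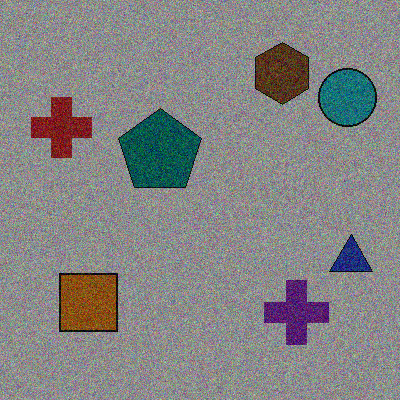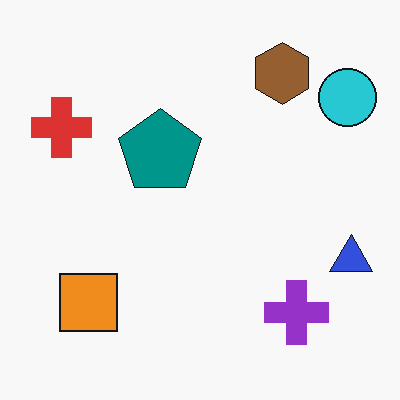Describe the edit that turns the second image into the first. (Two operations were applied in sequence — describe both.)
Substantially darkened, then degraded with moderate additive noise.

Every pixel — background and shapes alike — is uniformly darkened. Random speckle covers the whole image, including the flat background.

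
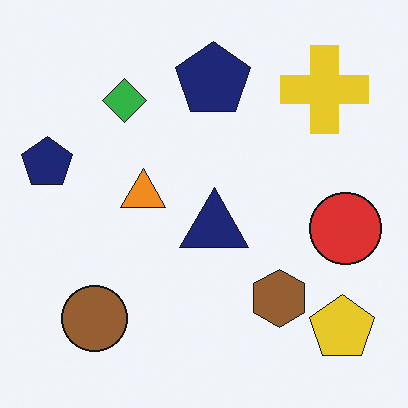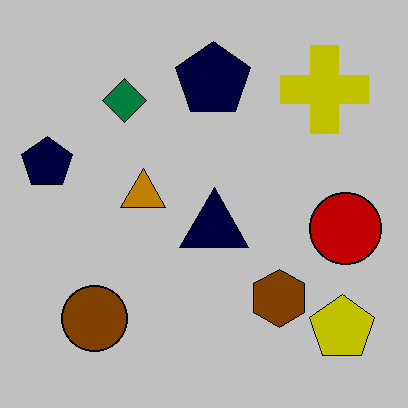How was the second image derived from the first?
Aggressively posterized.

Each flat color has snapped to a coarser quantized level — most visibly, the near-white background has dropped to a flat grey.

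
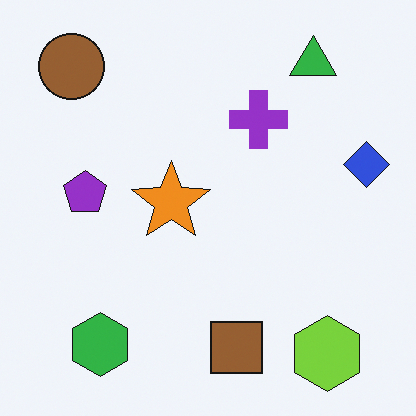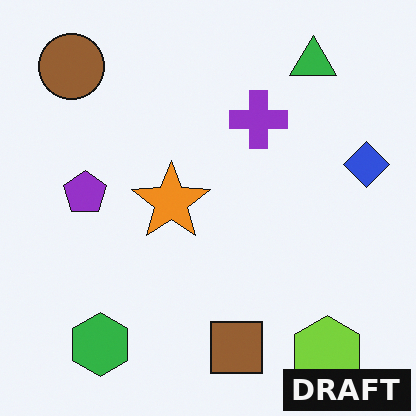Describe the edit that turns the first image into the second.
The second image is the first watermarked with the text "DRAFT" in the lower-right corner.

A dark label reading "DRAFT" appears in the lower-right corner.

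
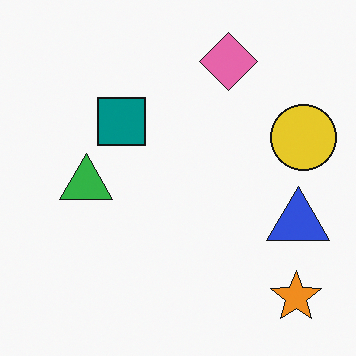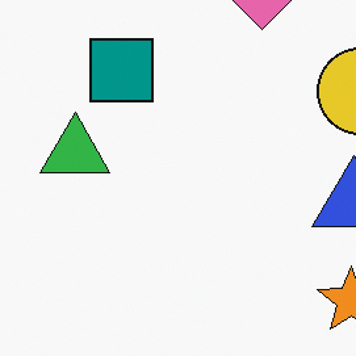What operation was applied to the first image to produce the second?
This is the original image cropped slightly and scaled back up.

The visible shapes are larger and the field of view is narrower; shapes near the original edges may be partly or wholly outside the frame — a crop-and-rescale.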